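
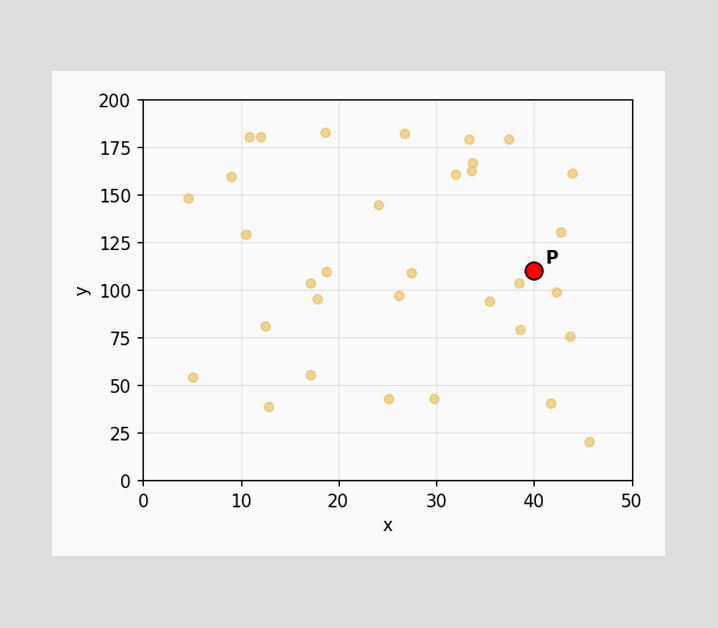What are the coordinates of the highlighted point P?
(40, 110)

Following the gridlines from P to each axis, P sits at (40, 110).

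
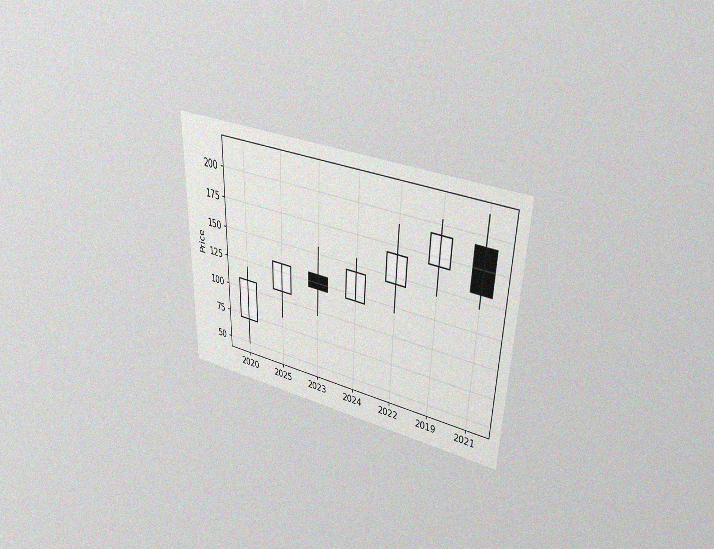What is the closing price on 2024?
144

The chart is viewed slightly from above, with some photo noise. The 2024 candle closes at 144.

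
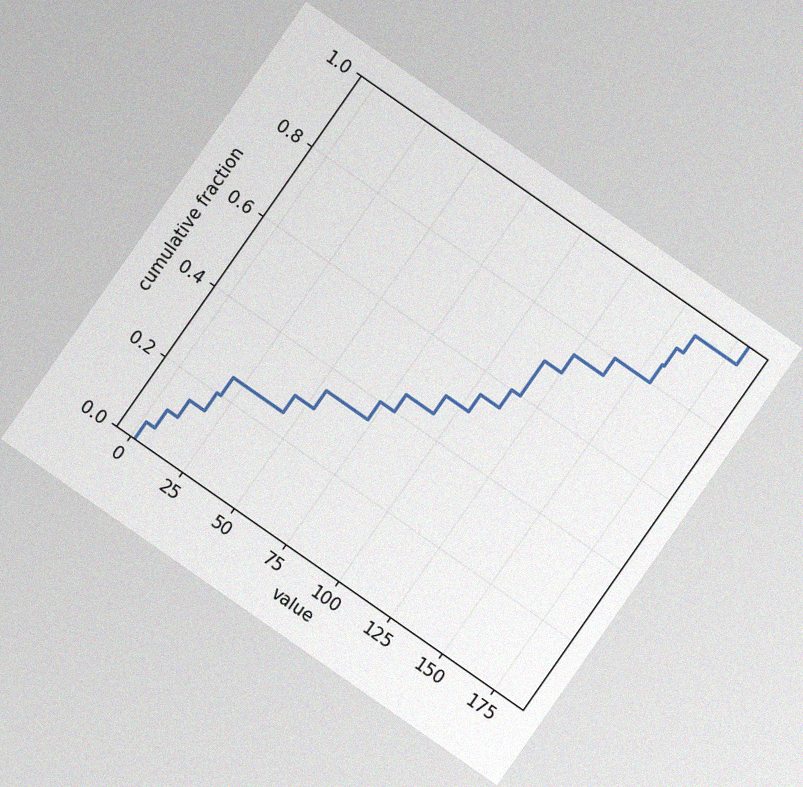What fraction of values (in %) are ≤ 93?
The chart is tilted about 35° clockwise, with some photo noise. At x=93 the ECDF step is at 50%.

50%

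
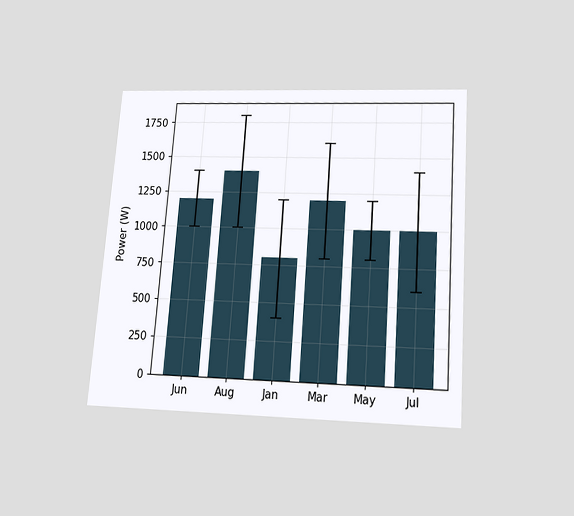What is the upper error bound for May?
The chart is tilted about 4° clockwise and viewed slightly from below. The May bar's upper whisker reaches 1200W.

1200W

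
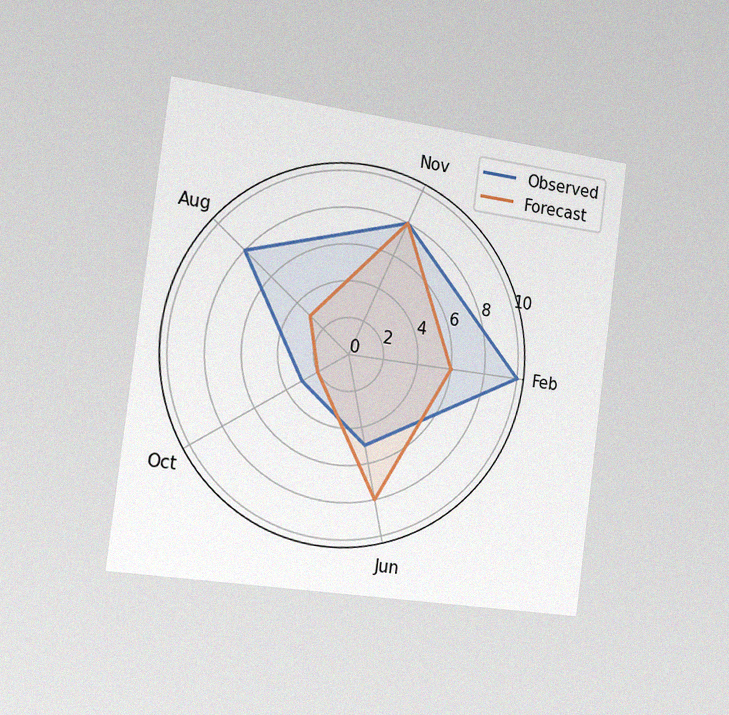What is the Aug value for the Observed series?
The chart is tilted about 7° clockwise and viewed slightly from the left, with some photo noise. On the Aug axis, Observed reaches 8.

8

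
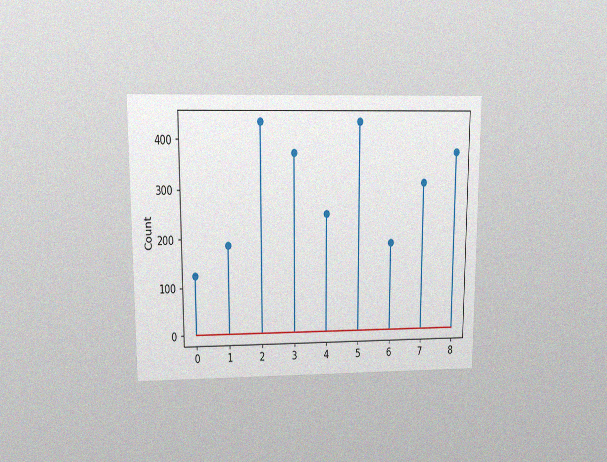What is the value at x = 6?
The chart is viewed at a slight angle, with some photo noise. The stem at x=6 reaches 186.

186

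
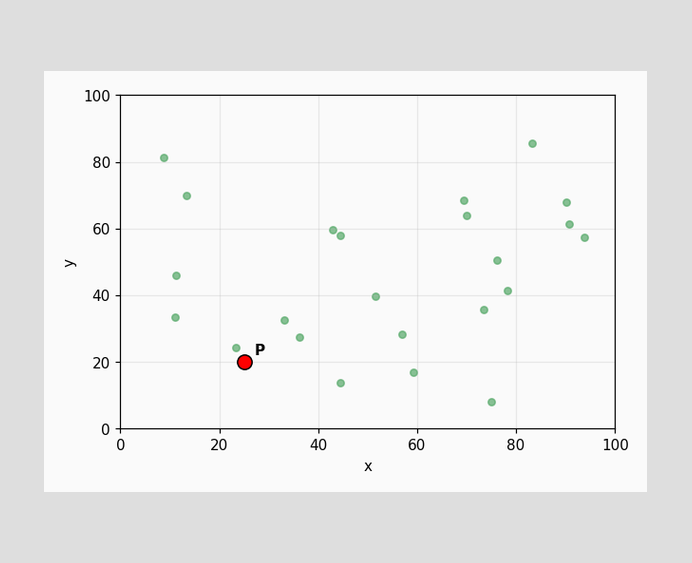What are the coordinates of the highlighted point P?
(25, 20)

Following the gridlines from P to each axis, P sits at (25, 20).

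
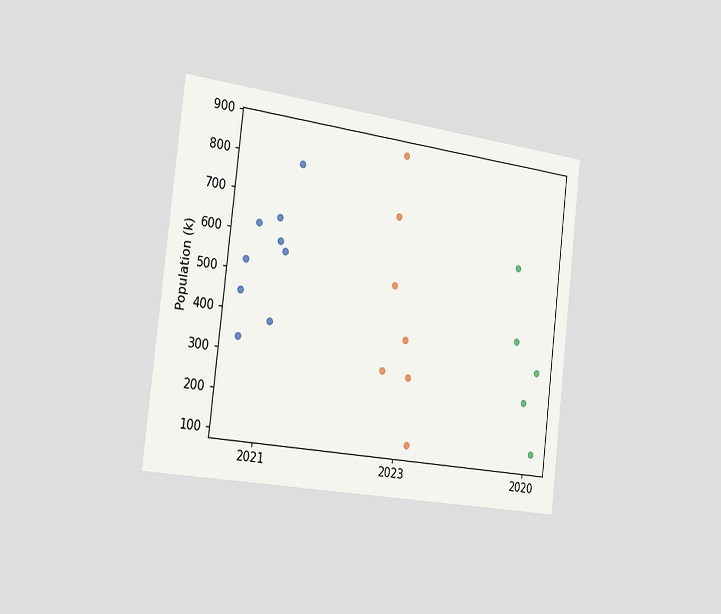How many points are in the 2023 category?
The chart is tilted about 7° clockwise and viewed slightly from the left. Counting the markers in the 2023 column gives 7.

7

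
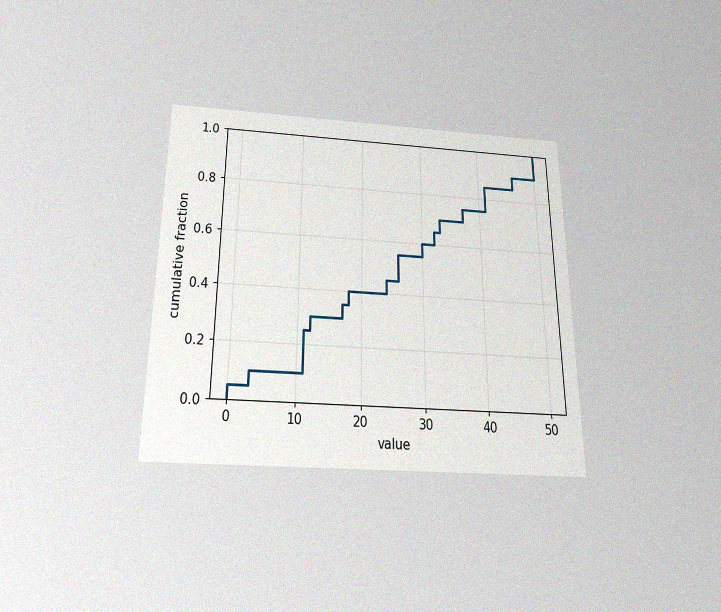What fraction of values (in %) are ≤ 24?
The chart is viewed slightly from below, with some photo noise. At x=24 the ECDF step is at 45%.

45%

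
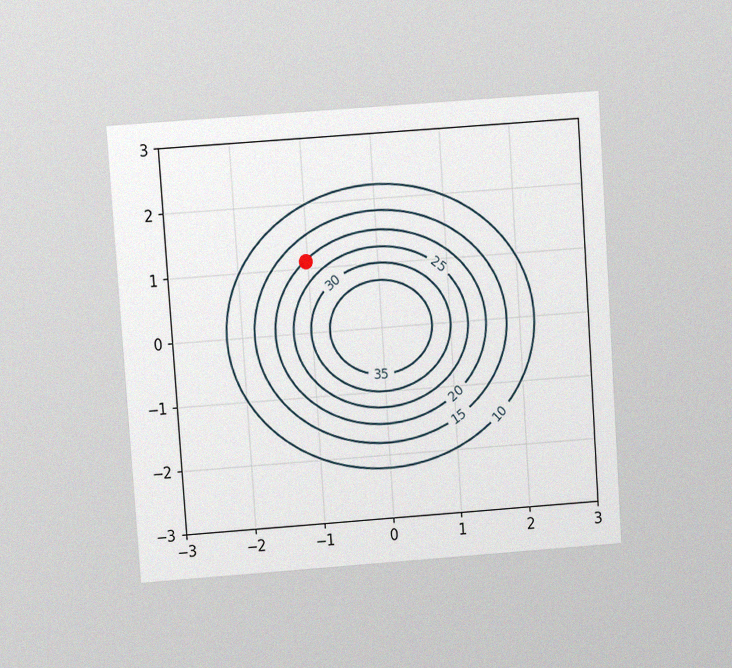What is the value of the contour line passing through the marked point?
20

The chart is tilted about 4° counter-clockwise and viewed at a slight angle, with some photo noise. The marked point sits on the contour labelled 20.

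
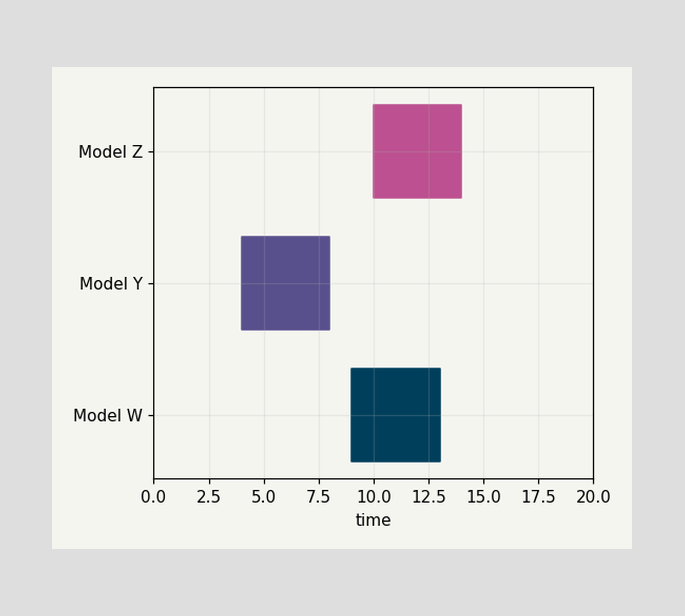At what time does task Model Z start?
The Model Z bar begins at t=10.

10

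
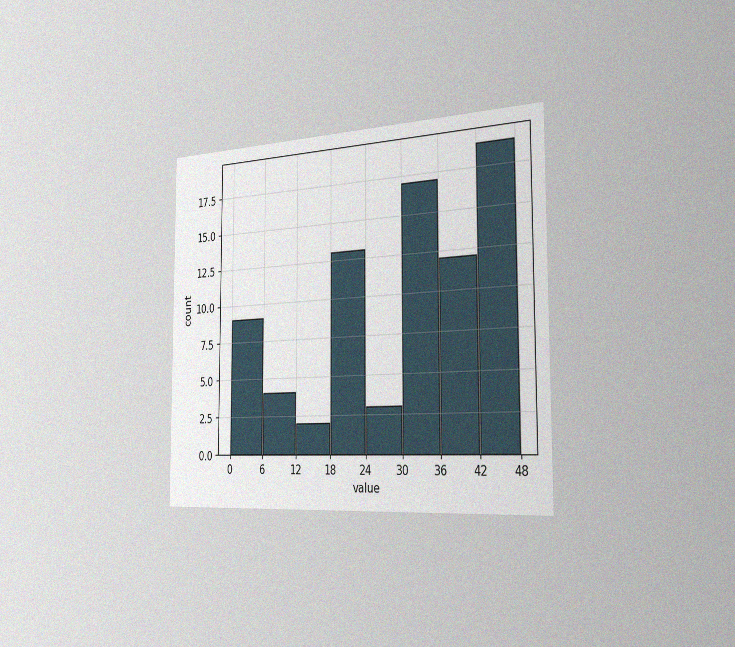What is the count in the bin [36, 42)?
The chart is viewed slightly from the right, with some photo noise. The [36, 42) bin has height 12.

12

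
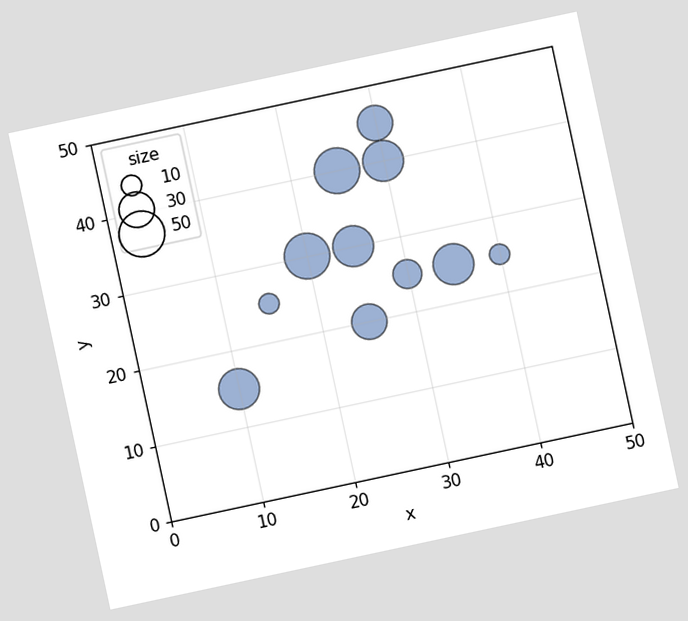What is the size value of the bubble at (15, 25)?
The chart is tilted about 12° counter-clockwise. Matching the bubble at (15, 25) against the size legend gives 10.

10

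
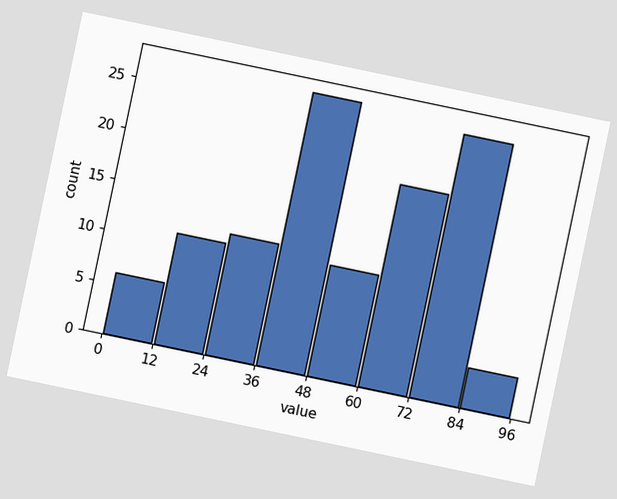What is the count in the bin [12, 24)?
11

The chart is tilted about 12° clockwise. The [12, 24) bin has height 11.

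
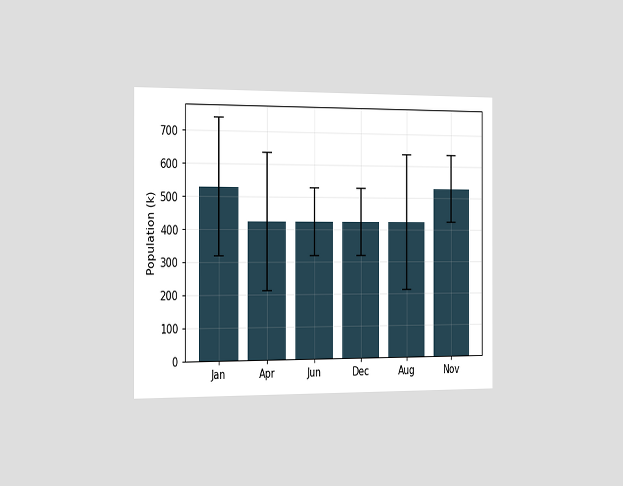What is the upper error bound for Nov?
636k

The chart is viewed slightly from the left. The Nov bar's upper whisker reaches 636k.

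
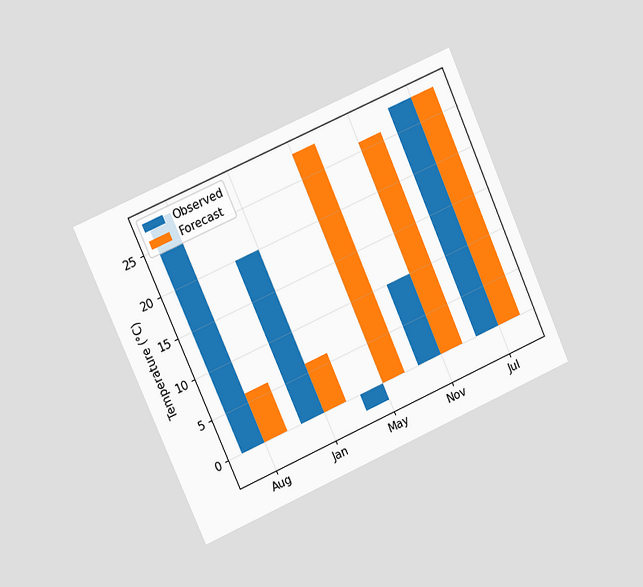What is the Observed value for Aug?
The chart is tilted about 24° counter-clockwise and viewed slightly from the left. The Observed bar at Aug reaches 28°C on the y-axis.

28°C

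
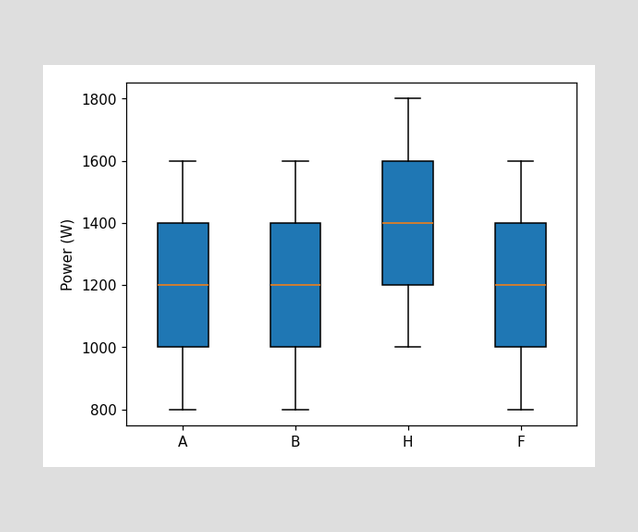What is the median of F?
1200W

The median line in the F box sits at 1200W.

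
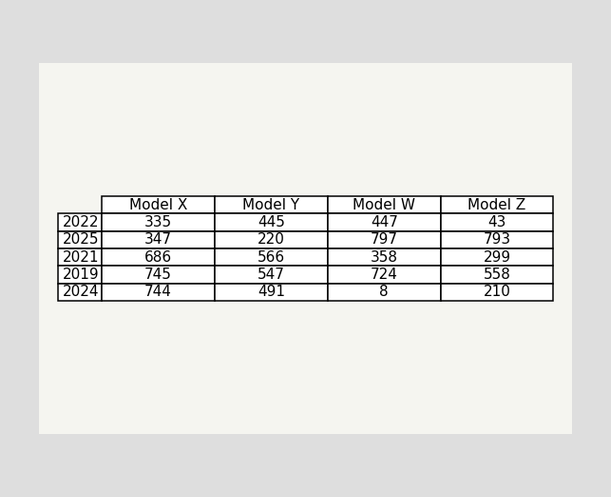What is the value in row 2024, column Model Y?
491

The (2024, Model Y) cell reads 491.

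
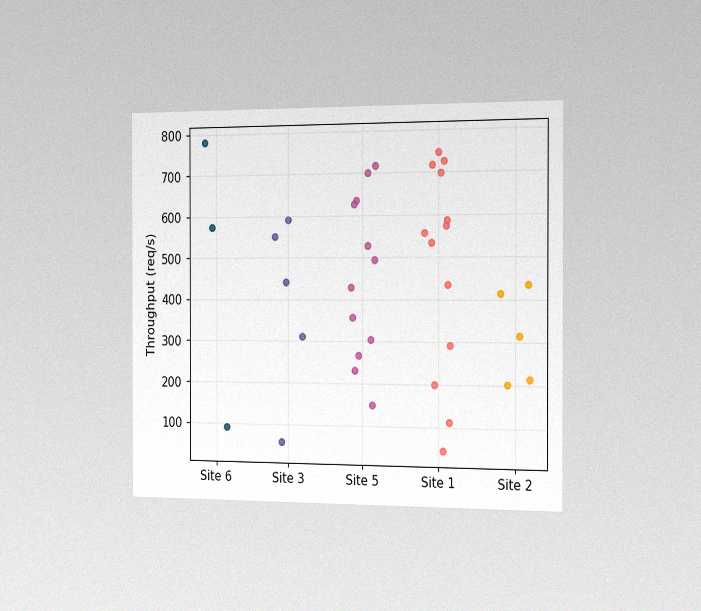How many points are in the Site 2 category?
The chart is viewed slightly from the right, with some photo noise. Counting the markers in the Site 2 column gives 5.

5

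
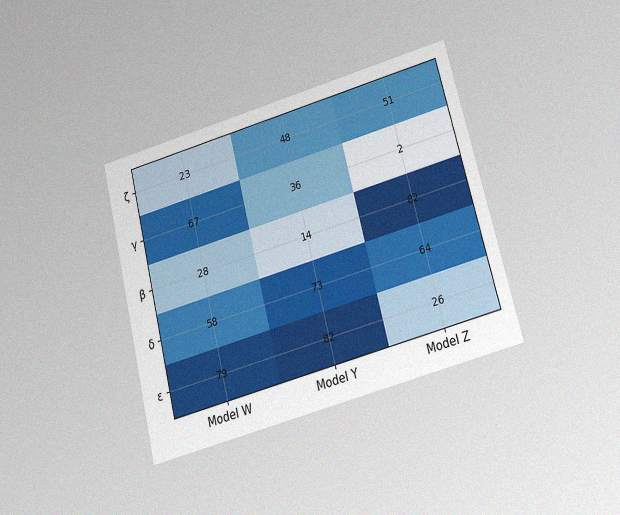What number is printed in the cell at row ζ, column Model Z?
51

The chart is tilted about 14° counter-clockwise and viewed slightly from below, with some photo noise. The (ζ, Model Z) cell reads 51.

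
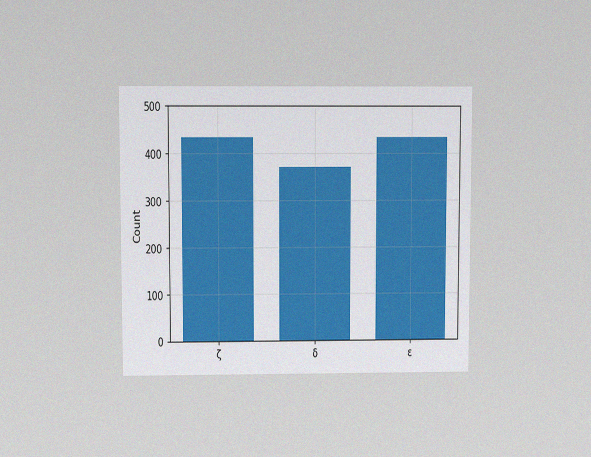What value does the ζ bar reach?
The chart is viewed slightly from above, with some photo noise. Reading along the chart's y-axis, the ζ bar reaches 434.

434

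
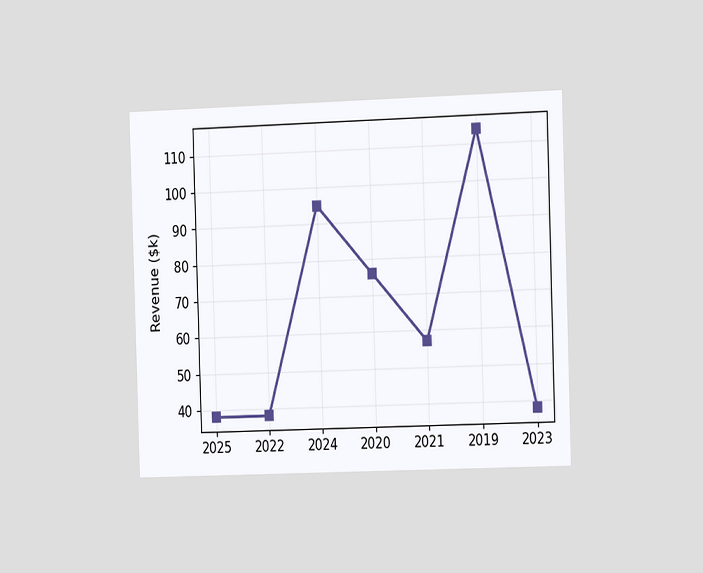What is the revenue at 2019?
$114k

The chart is viewed at a slight angle. At 2019, the line is at $114k.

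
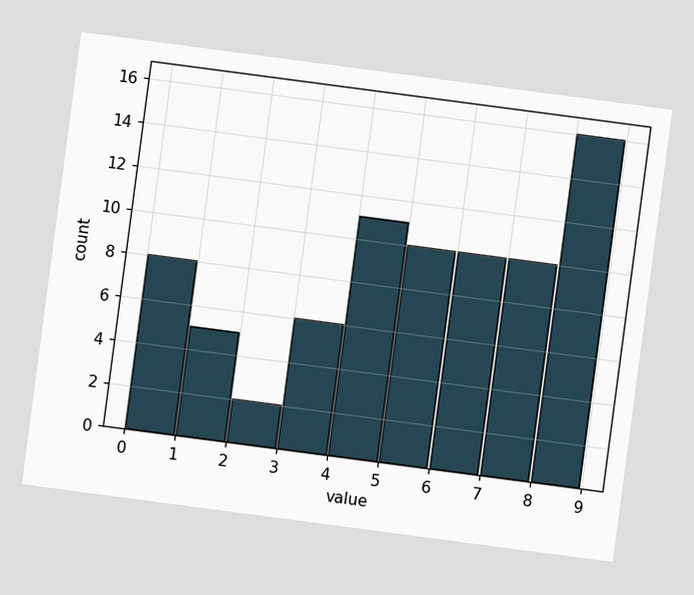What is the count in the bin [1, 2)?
The chart is tilted about 8° clockwise. The [1, 2) bin has height 5.

5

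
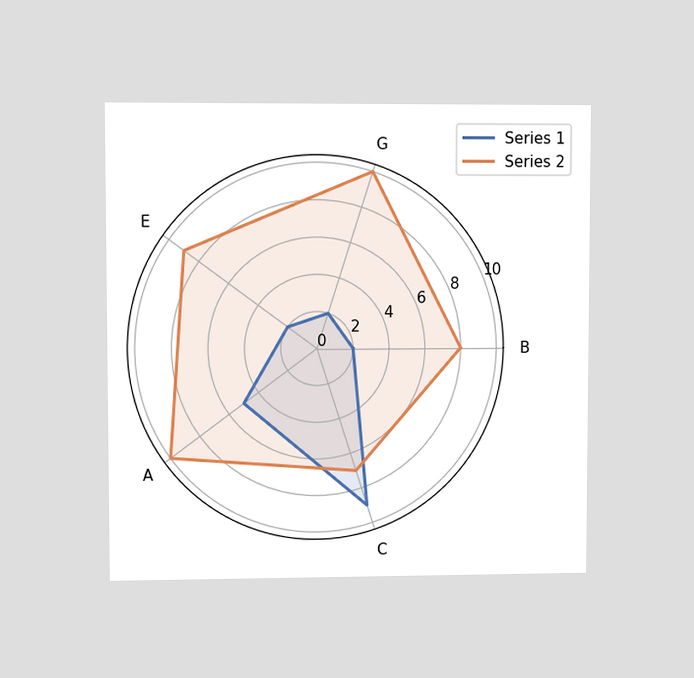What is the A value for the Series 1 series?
The chart is viewed at a slight angle. On the A axis, Series 1 reaches 5.

5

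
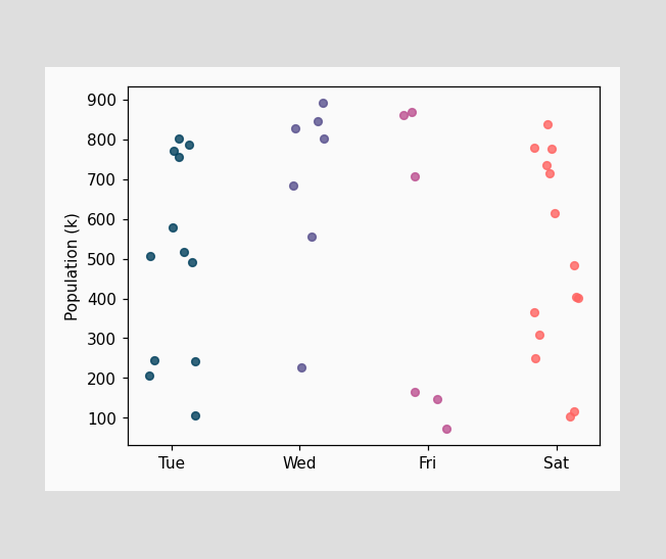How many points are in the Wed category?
7

Counting the markers in the Wed column gives 7.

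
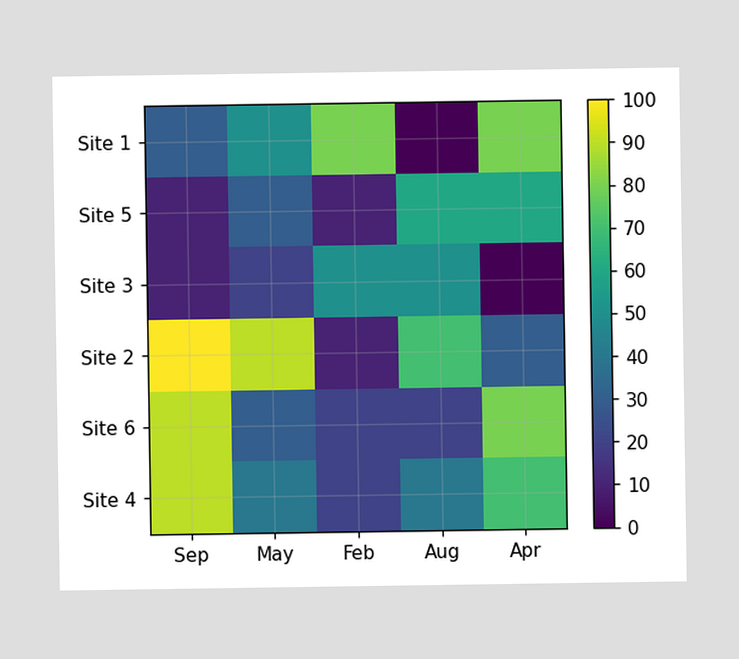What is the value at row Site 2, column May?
90

Matching cell (Site 2, May) against the colorbar gives 90.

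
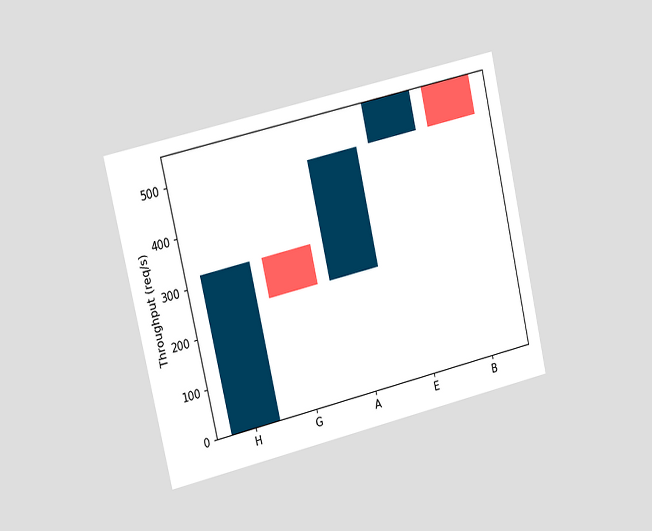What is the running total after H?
The chart is tilted about 13° counter-clockwise and viewed at a slight angle. After H the running total reaches 320req/s.

320req/s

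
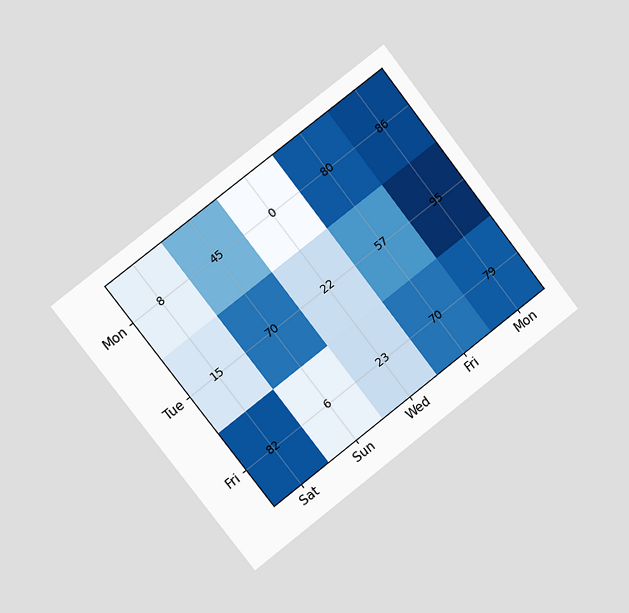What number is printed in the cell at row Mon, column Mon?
The chart is tilted about 38° counter-clockwise and viewed at a slight angle. The (Mon, Mon) cell reads 86.

86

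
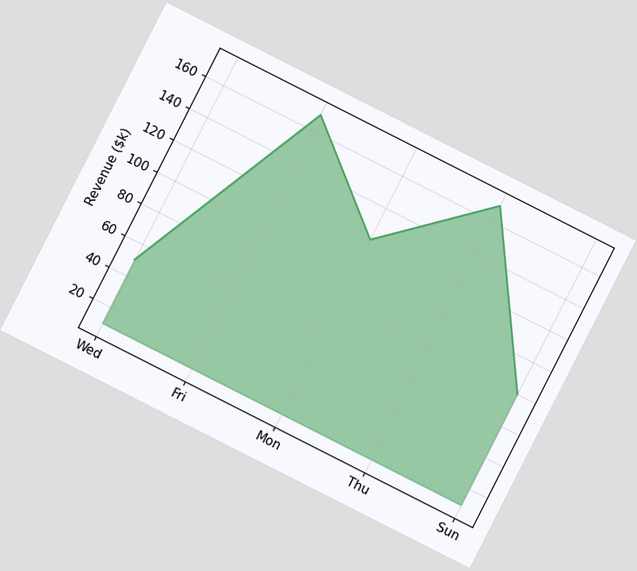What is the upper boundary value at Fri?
$170k

The chart is tilted about 27° clockwise. At Fri the upper boundary is at $170k.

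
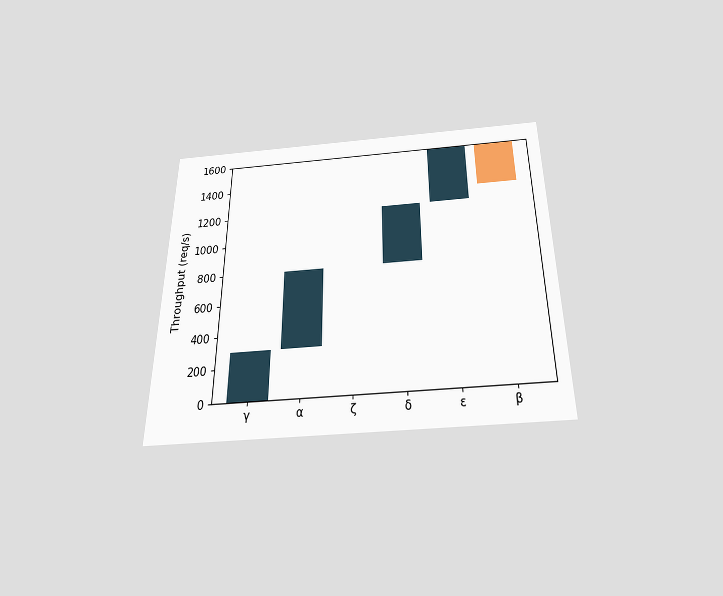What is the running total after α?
800req/s

The chart is viewed slightly from below. After α the running total reaches 800req/s.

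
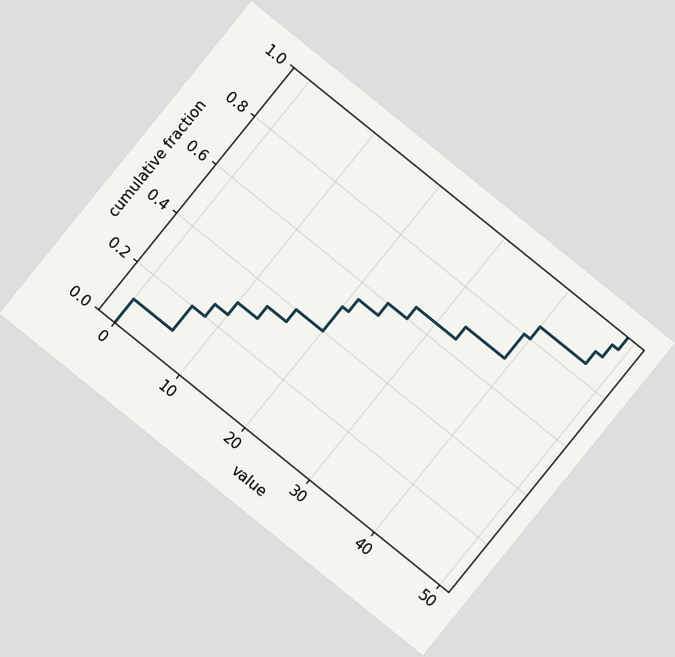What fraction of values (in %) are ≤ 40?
85%

The chart is tilted about 39° clockwise. At x=40 the ECDF step is at 85%.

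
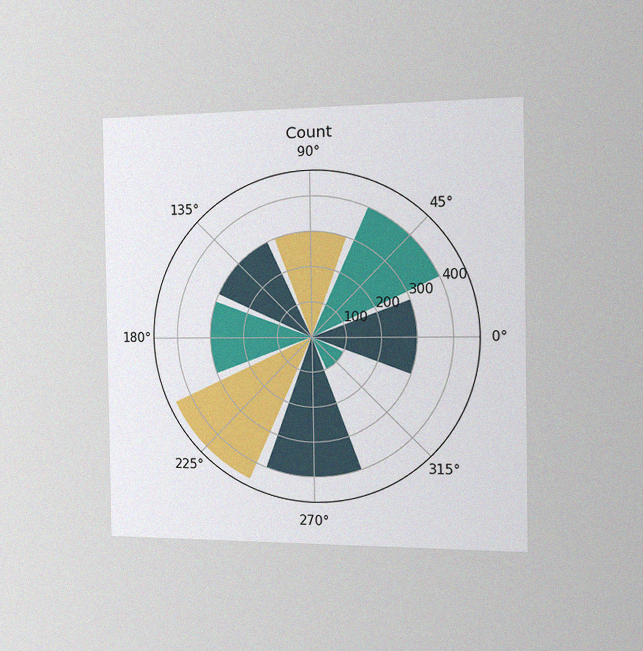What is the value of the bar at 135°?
300

The chart is viewed slightly from the right, with some photo noise. The bar at 135° reaches 300 on the radial axis.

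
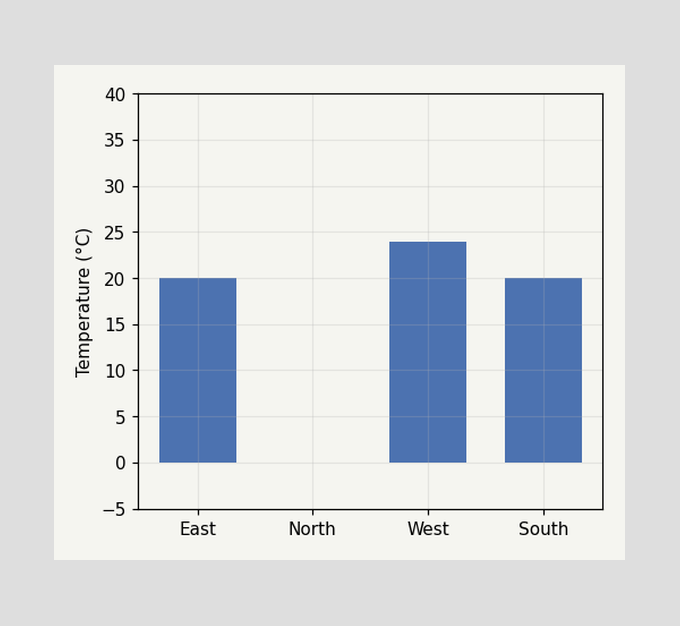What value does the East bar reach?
20°C

Reading along the chart's y-axis, the East bar reaches 20°C.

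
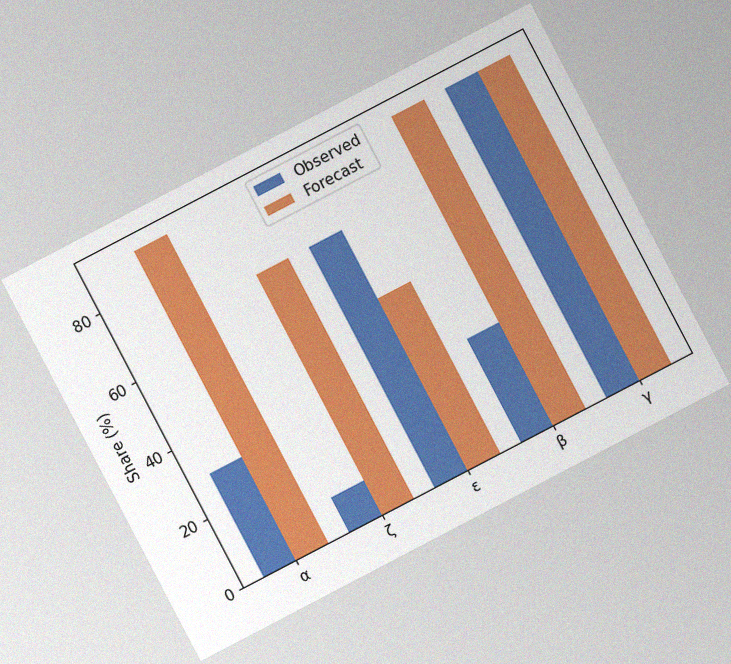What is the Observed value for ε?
The chart is tilted about 28° counter-clockwise, with some photo noise. The Observed bar at ε reaches 70% on the y-axis.

70%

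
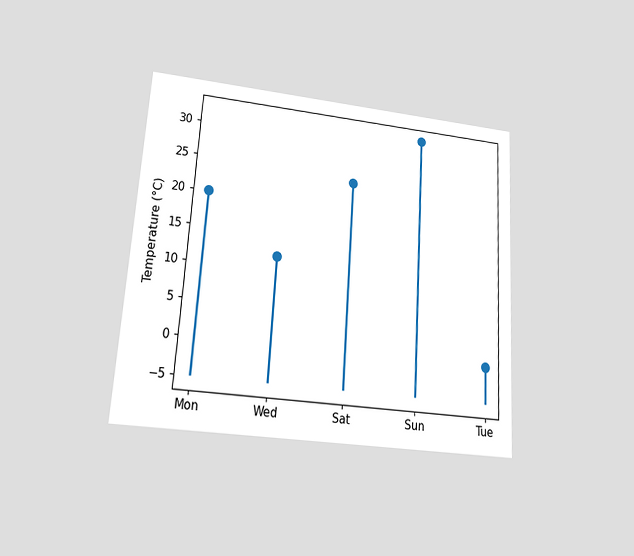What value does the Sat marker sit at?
The chart is tilted about 4° clockwise and viewed at a slight angle. The Sat marker sits at 24°C.

24°C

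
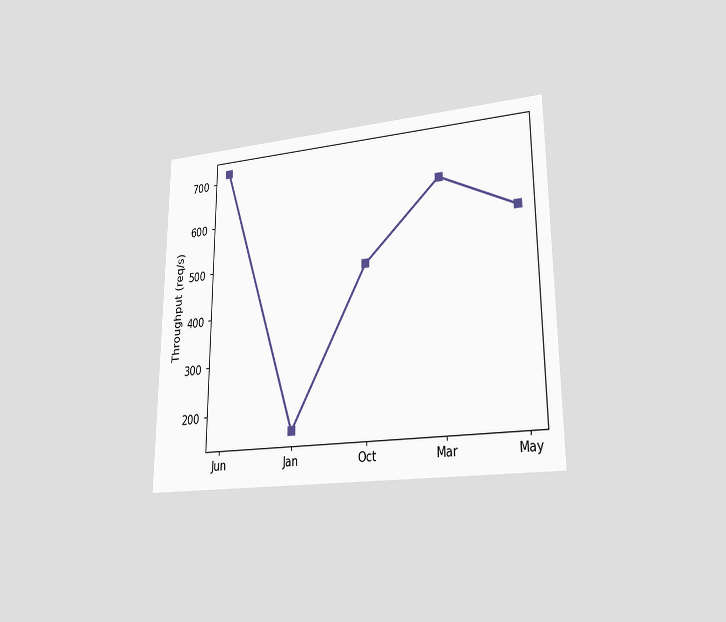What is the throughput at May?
560req/s

The chart is viewed at a slight angle. At May, the line is at 560req/s.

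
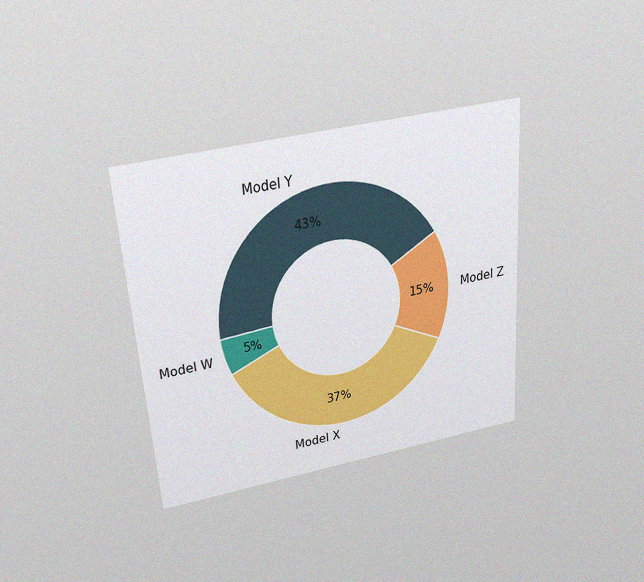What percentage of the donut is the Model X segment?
37%

The chart is tilted about 4° counter-clockwise and viewed slightly from above, with some photo noise. The Model X segment takes up 37% of the ring.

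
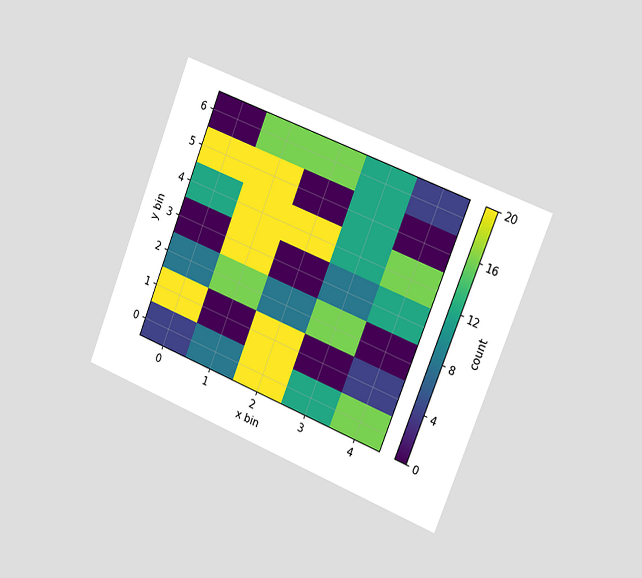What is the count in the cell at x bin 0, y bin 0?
4

The chart is tilted about 21° clockwise and viewed slightly from the right. Matching the cell (0, 0) against the colorbar gives 4.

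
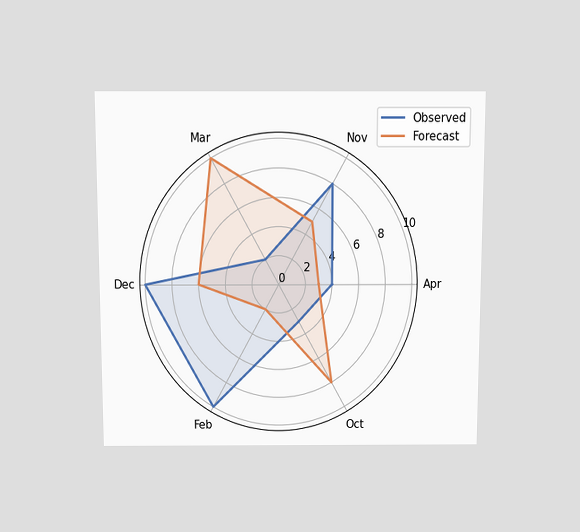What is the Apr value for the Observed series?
4

The chart is viewed slightly from above. On the Apr axis, Observed reaches 4.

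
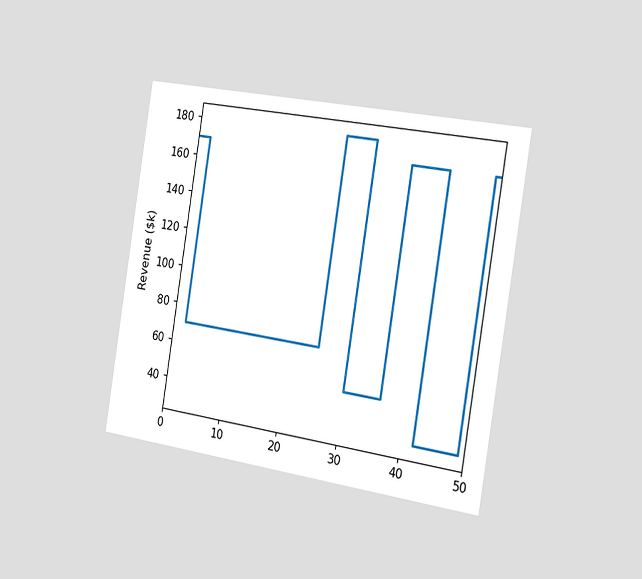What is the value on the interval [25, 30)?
The chart is tilted about 9° clockwise and viewed slightly from the right. On [25, 30) the step sits at $180k.

$180k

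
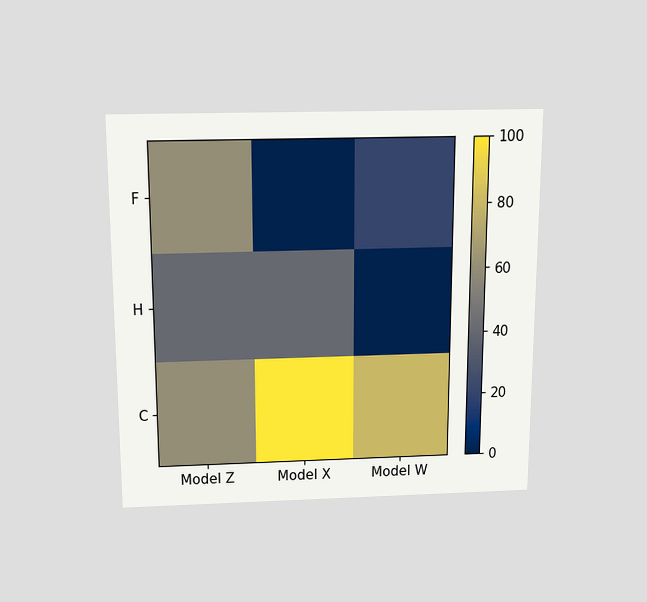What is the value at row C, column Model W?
The chart is viewed slightly from above. Matching cell (C, Model W) against the colorbar gives 80.

80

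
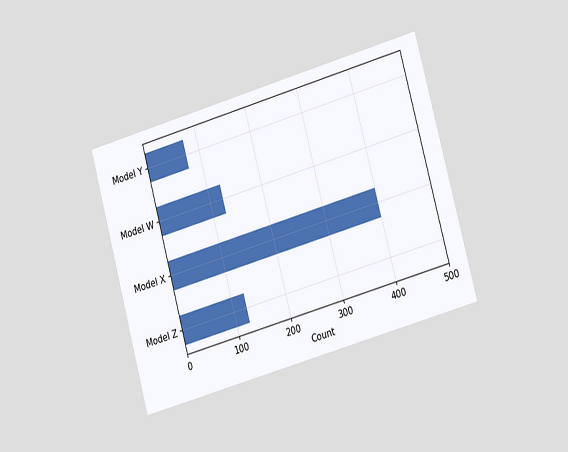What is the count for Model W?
The chart is tilted about 16° counter-clockwise and viewed slightly from the right. Reading along the chart's x-axis, the Model W bar reaches 125.

125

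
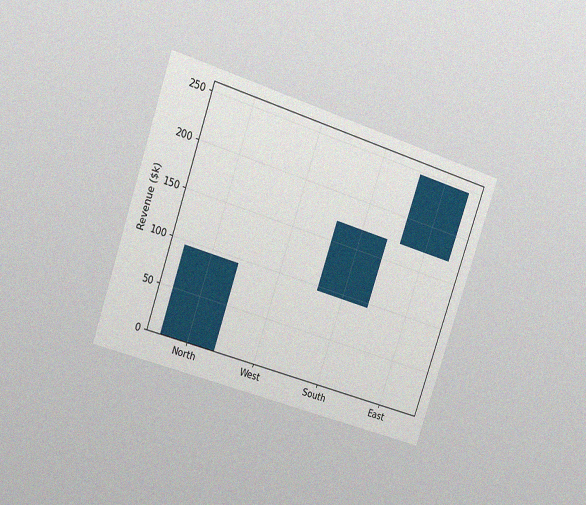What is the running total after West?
$95k

The chart is tilted about 19° clockwise and viewed slightly from the left, with some photo noise. After West the running total reaches $95k.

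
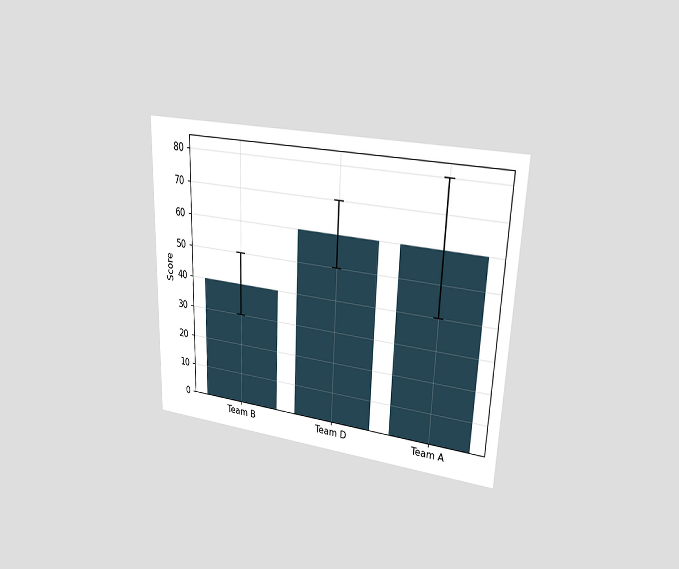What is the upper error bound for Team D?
70

The chart is tilted about 2° clockwise and viewed at a slight angle. The Team D bar's upper whisker reaches 70.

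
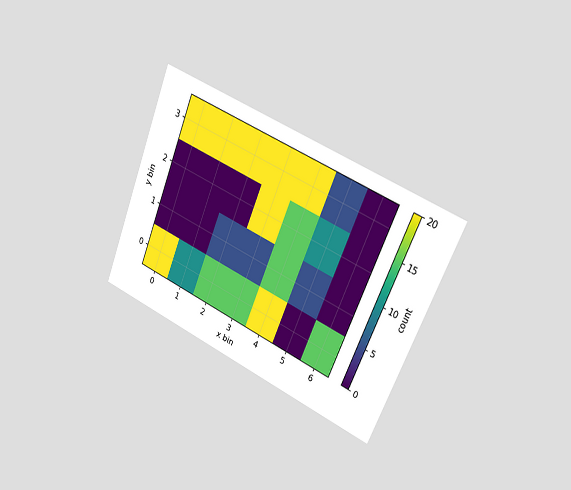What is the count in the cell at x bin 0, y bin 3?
The chart is tilted about 23° clockwise and viewed slightly from the right. Matching the cell (0, 3) against the colorbar gives 20.

20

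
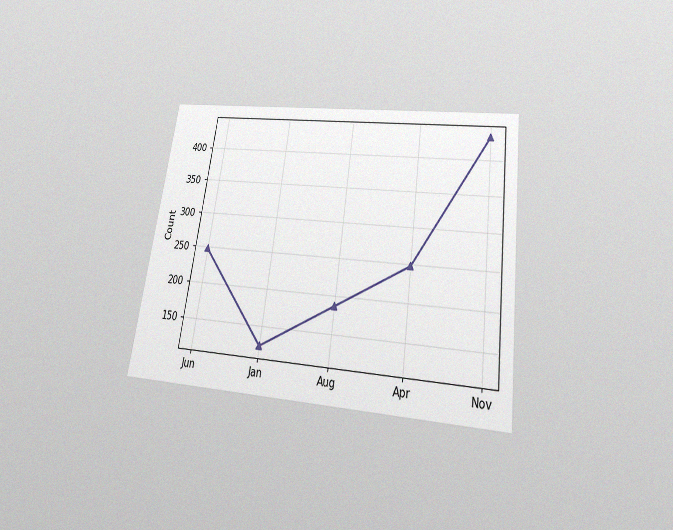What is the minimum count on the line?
124

The chart is tilted about 8° clockwise and viewed slightly from below, with some photo noise. The lowest point is at Jan, and reading across to the y-axis gives 124.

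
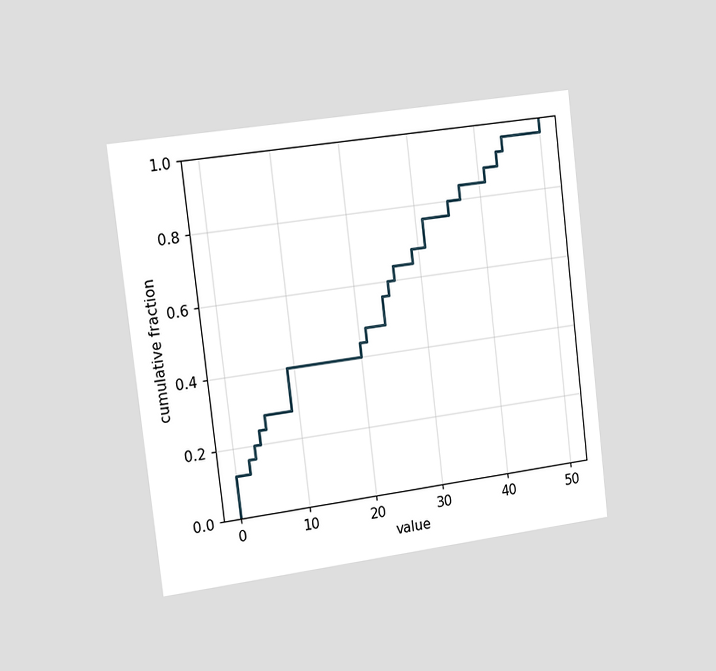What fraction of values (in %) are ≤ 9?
The chart is tilted about 7° counter-clockwise and viewed slightly from the left. At x=9 the ECDF step is at 40%.

40%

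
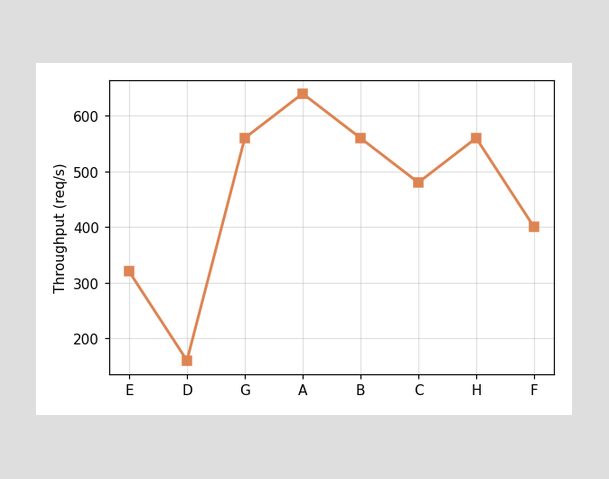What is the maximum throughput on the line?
The highest point is at A, and reading across to the y-axis gives 640req/s.

640req/s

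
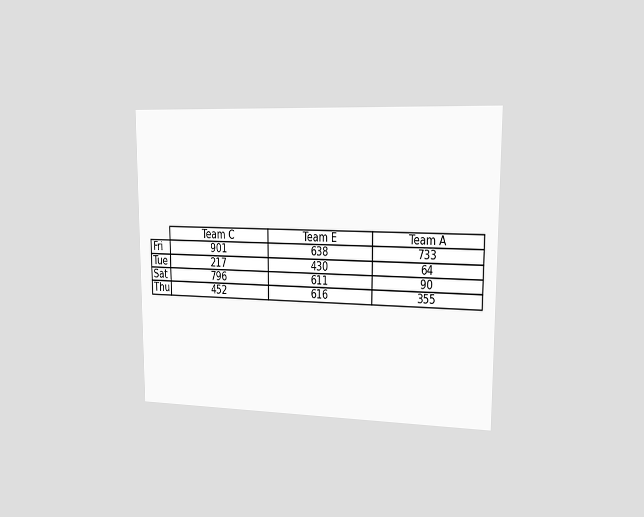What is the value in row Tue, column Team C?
The chart is viewed slightly from the right. The (Tue, Team C) cell reads 217.

217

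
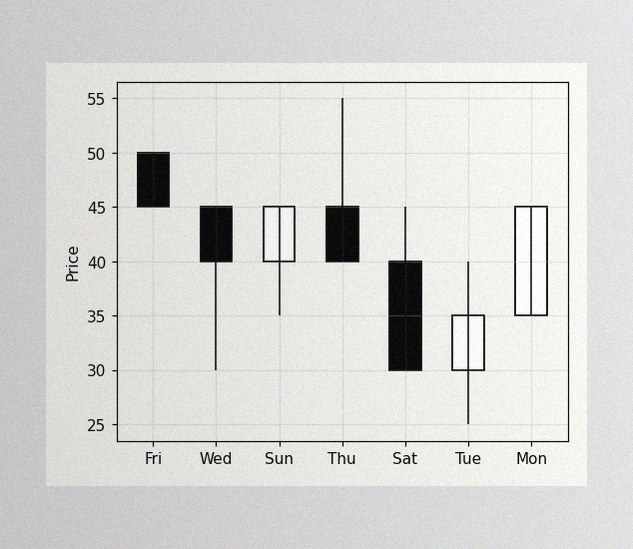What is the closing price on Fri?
The image has some photo noise and uneven lighting. The Fri candle closes at 45.

45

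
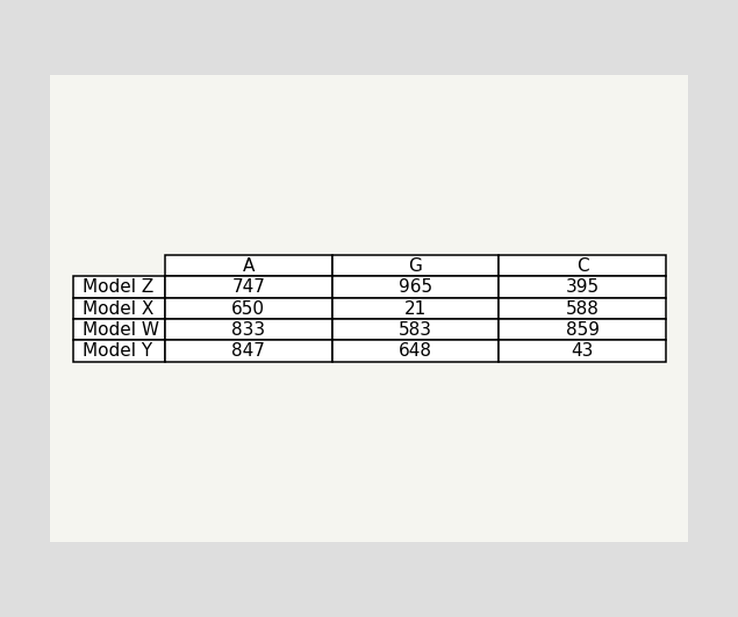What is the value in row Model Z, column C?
395

The (Model Z, C) cell reads 395.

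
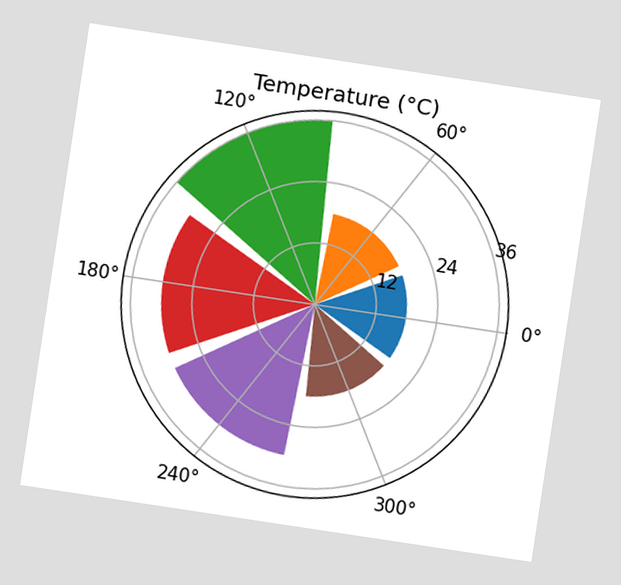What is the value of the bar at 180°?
The chart is tilted about 9° clockwise. The bar at 180° reaches 30°C on the radial axis.

30°C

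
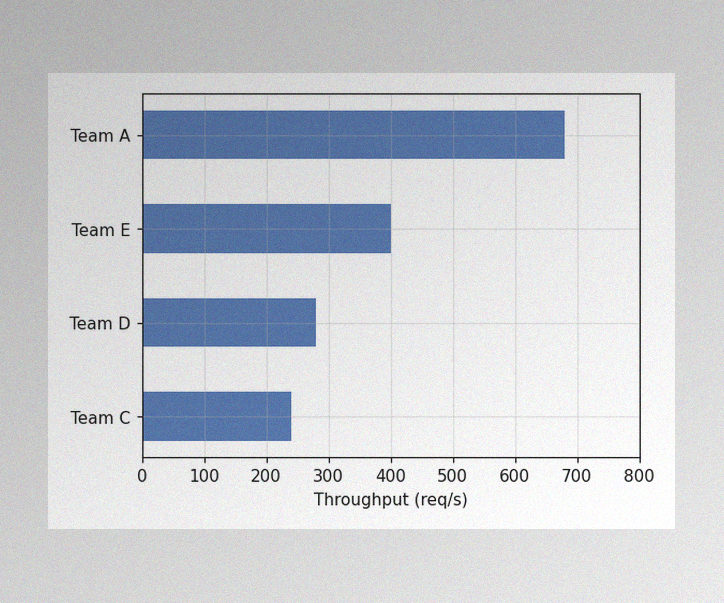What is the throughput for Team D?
The image has some photo noise and uneven lighting. Reading along the chart's x-axis, the Team D bar reaches 280req/s.

280req/s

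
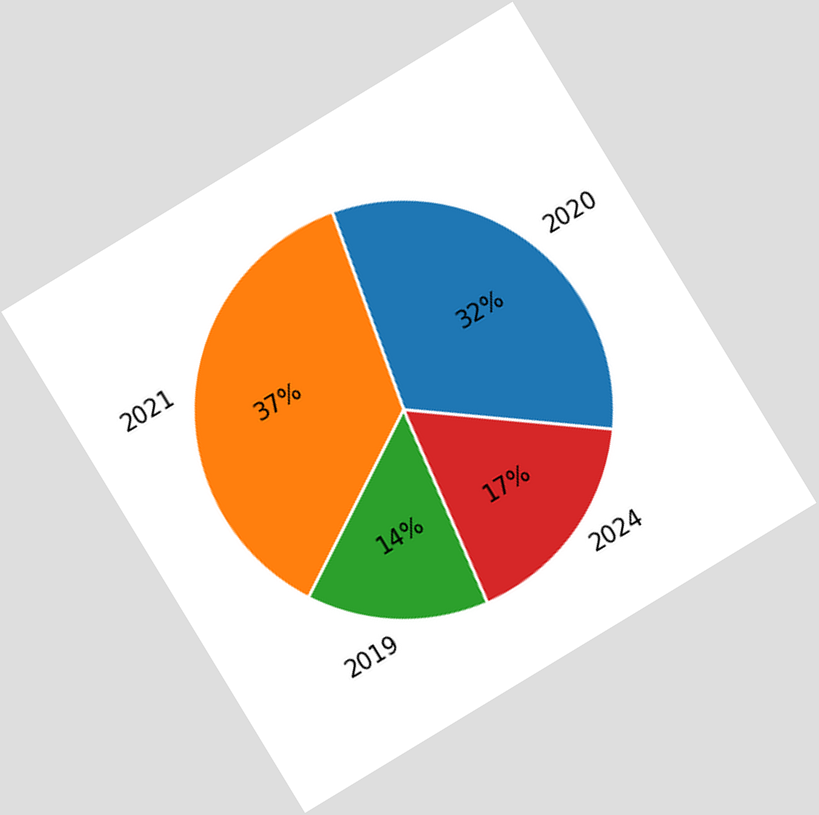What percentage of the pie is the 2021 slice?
37%

The chart is tilted about 31° counter-clockwise. The 2021 slice takes up 37% of the pie.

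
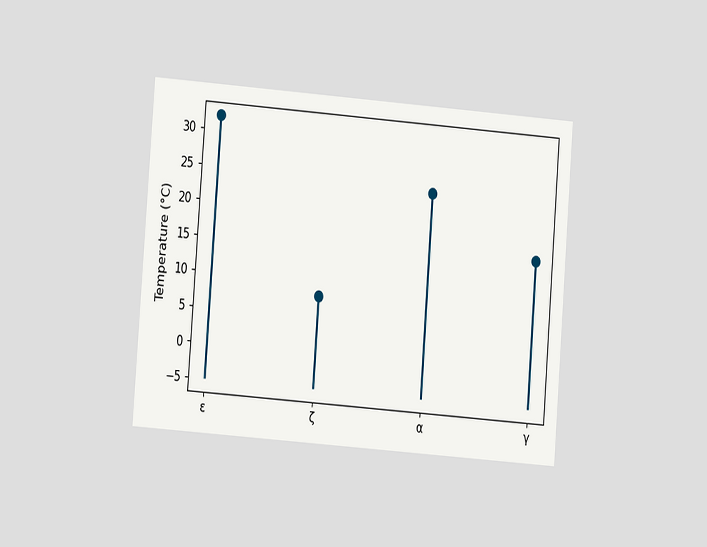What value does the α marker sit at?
The chart is tilted about 4° clockwise and viewed at a slight angle. The α marker sits at 24°C.

24°C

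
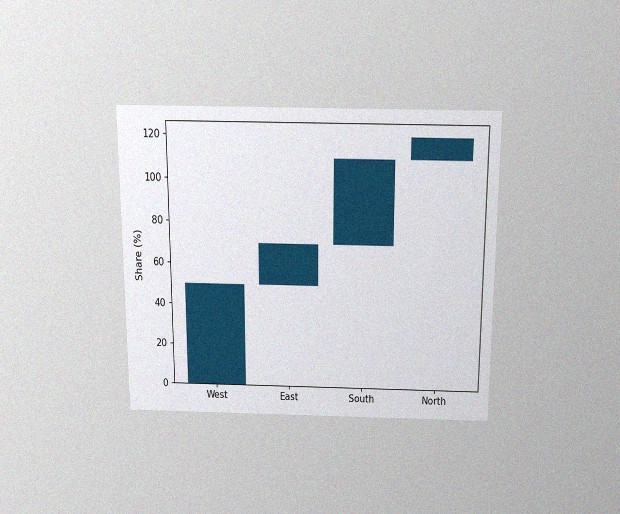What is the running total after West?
50%

The chart is viewed slightly from above, with some photo noise. After West the running total reaches 50%.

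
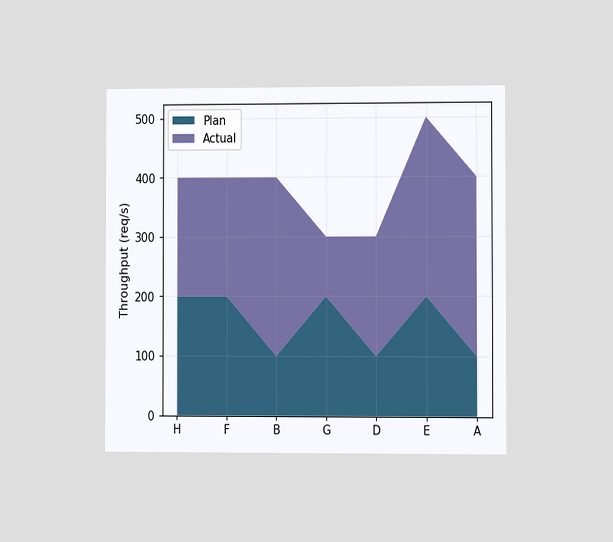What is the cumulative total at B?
The chart is viewed at a slight angle. The stacked total at B reaches 400req/s.

400req/s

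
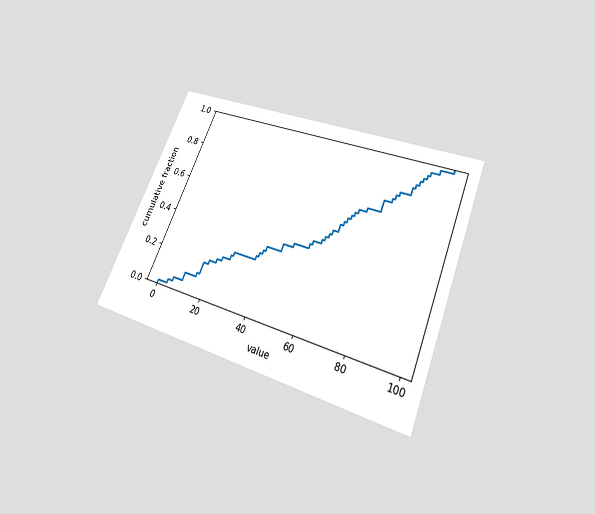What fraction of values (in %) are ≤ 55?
The chart is tilted about 22° clockwise and viewed slightly from below. At x=55 the ECDF step is at 44%.

44%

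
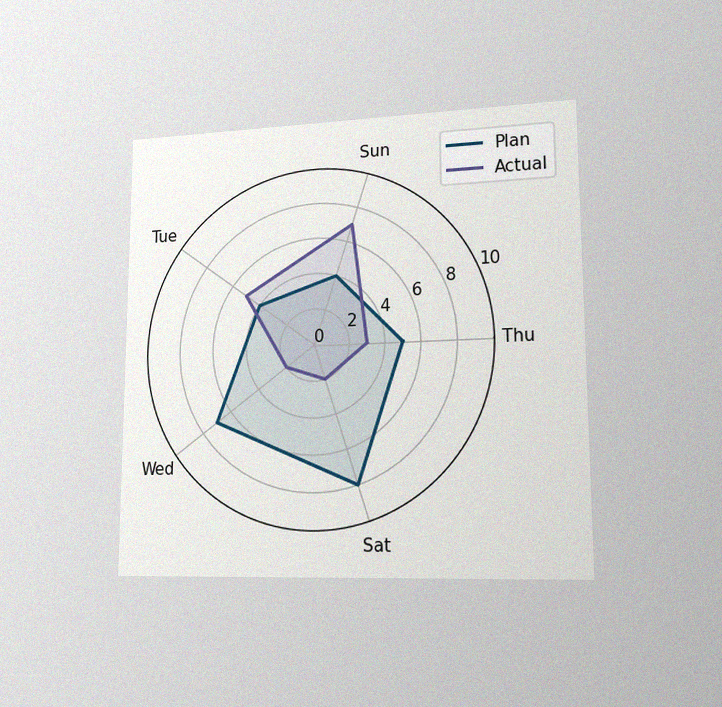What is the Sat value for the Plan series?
The chart is viewed slightly from the right, with some photo noise. On the Sat axis, Plan reaches 8.

8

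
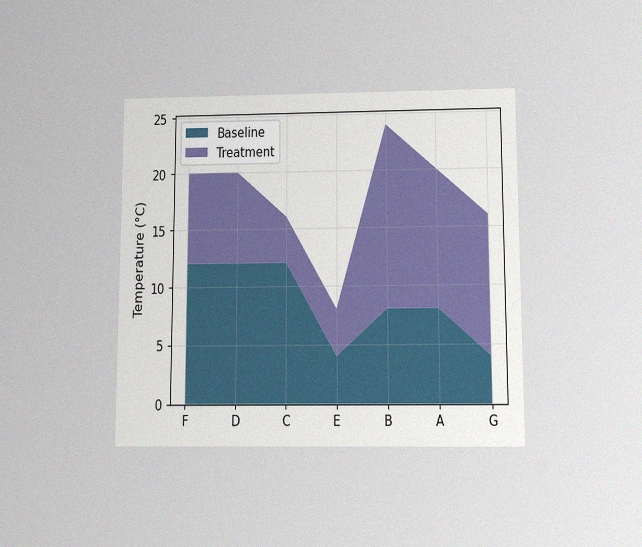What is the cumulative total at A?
The chart is viewed slightly from below, with some photo noise. The stacked total at A reaches 20°C.

20°C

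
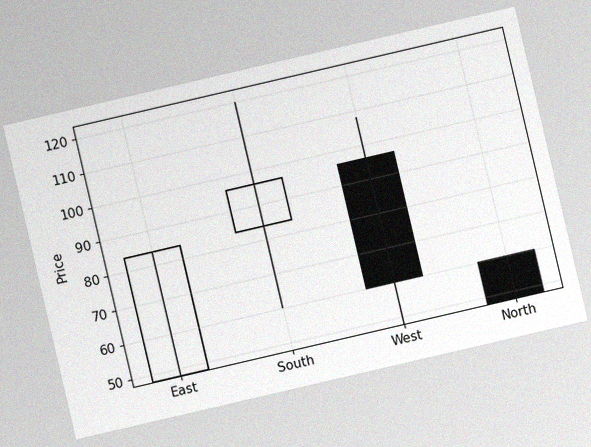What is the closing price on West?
The chart is tilted about 13° counter-clockwise, with some photo noise. The West candle closes at 60.

60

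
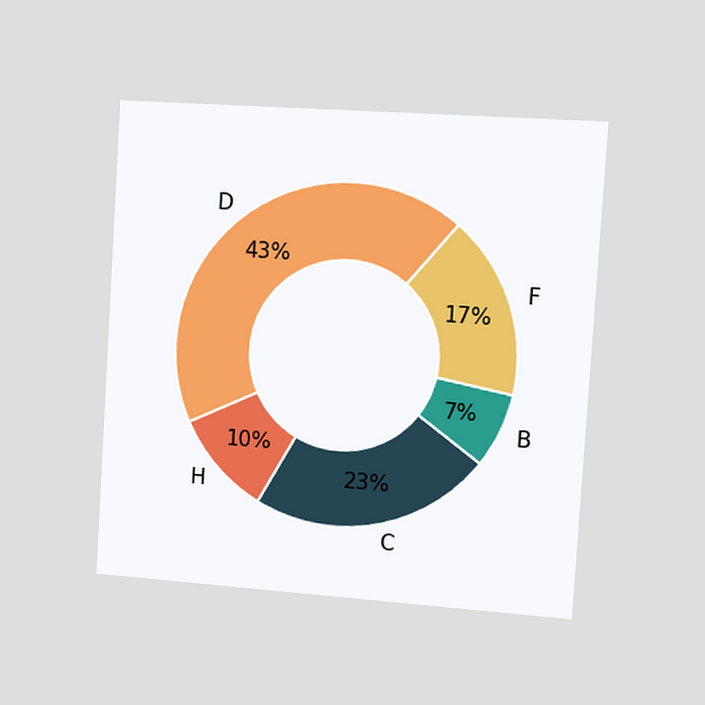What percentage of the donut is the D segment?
43%

The chart is tilted about 4° clockwise and viewed slightly from the right. The D segment takes up 43% of the ring.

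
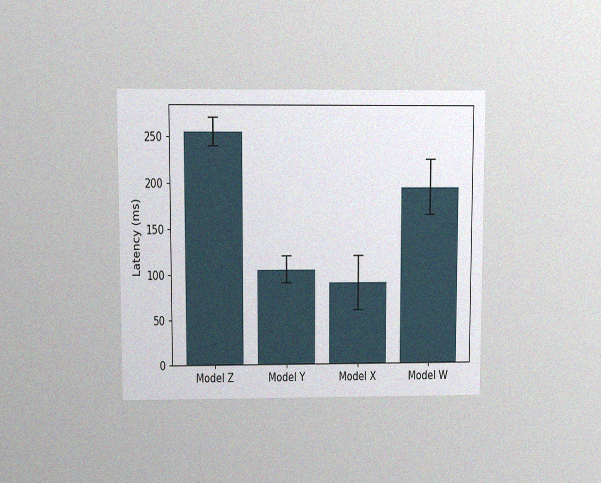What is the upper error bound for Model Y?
The chart is viewed at a slight angle, with some photo noise. The Model Y bar's upper whisker reaches 120ms.

120ms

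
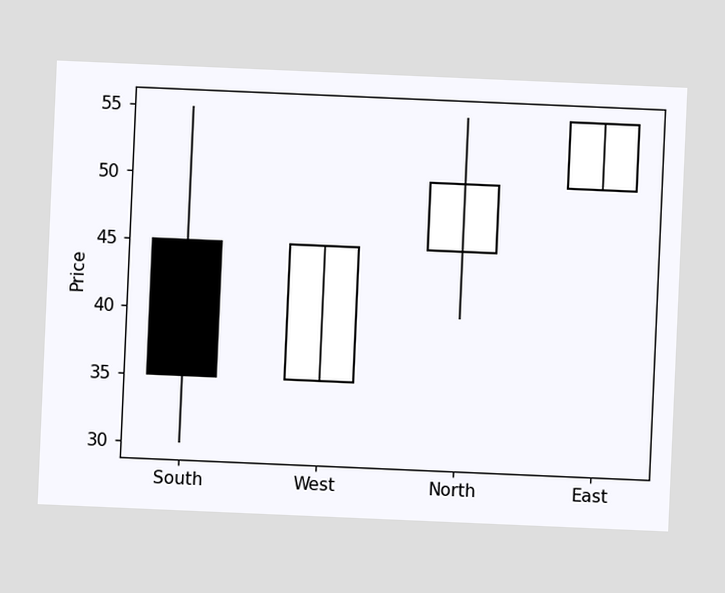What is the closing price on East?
The chart is tilted about 2° clockwise. The East candle closes at 55.

55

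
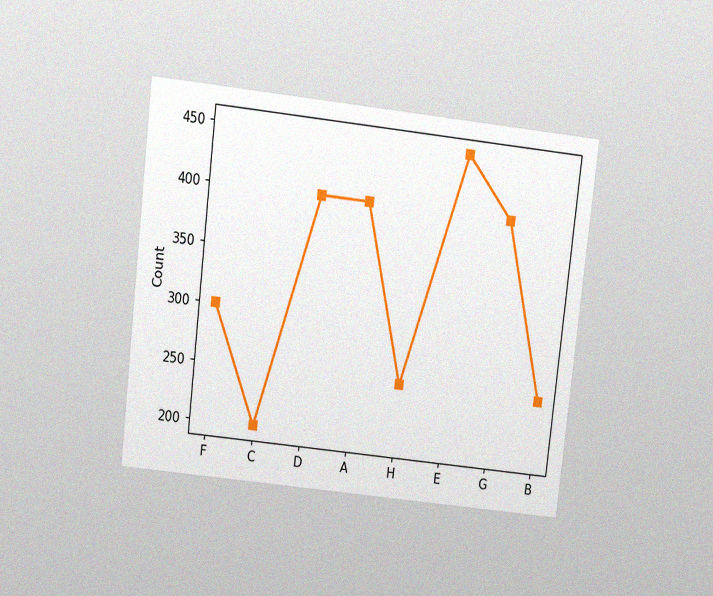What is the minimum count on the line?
The chart is tilted about 7° clockwise and viewed slightly from above, with some photo noise. The lowest point is at C, and reading across to the y-axis gives 200.

200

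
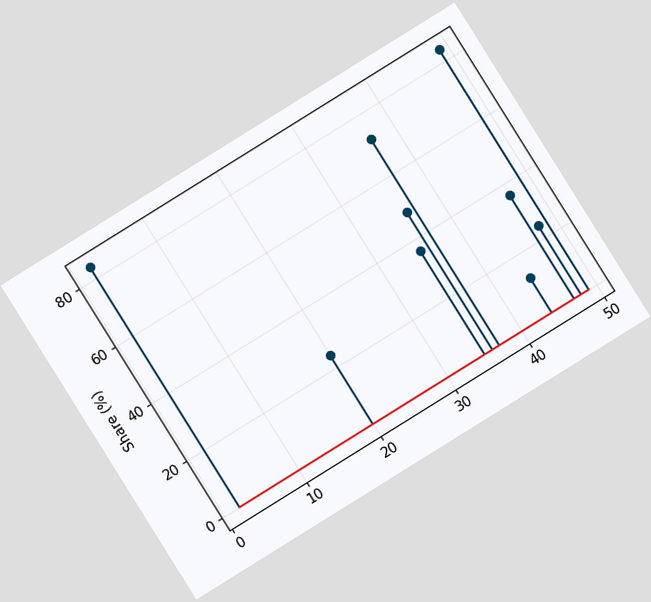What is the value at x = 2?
84%

The chart is tilted about 32° counter-clockwise. The stem at x=2 reaches 84%.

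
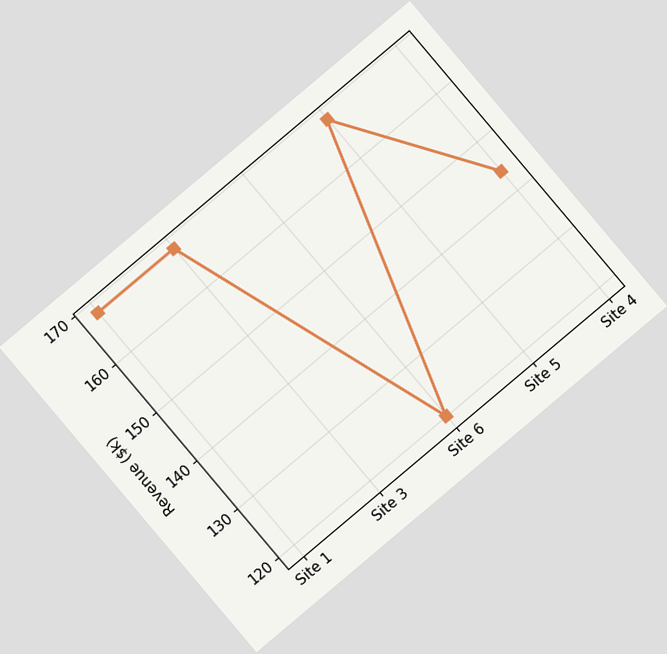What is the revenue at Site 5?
$168k

The chart is tilted about 40° counter-clockwise. At Site 5, the line is at $168k.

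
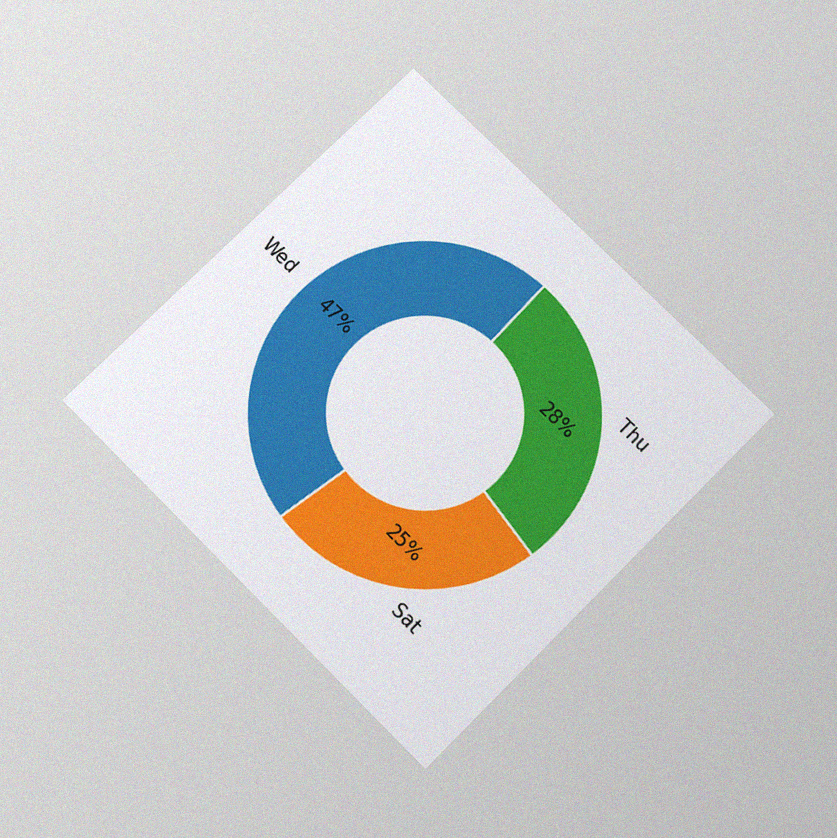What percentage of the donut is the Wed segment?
The chart is tilted about 45° clockwise and viewed slightly from below, with some photo noise. The Wed segment takes up 47% of the ring.

47%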